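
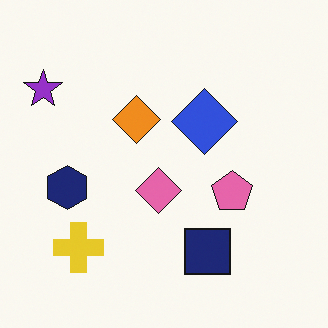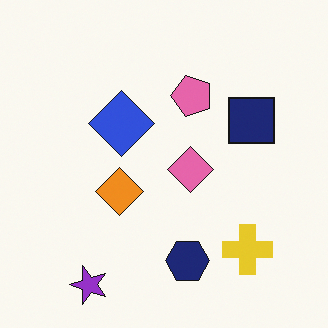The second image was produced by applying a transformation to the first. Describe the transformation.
Rotated 90° counter-clockwise.

The purple star sits in the top-left of the first image and the bottom-left of the second — consistent with a whole-image 90° counter-clockwise rotation.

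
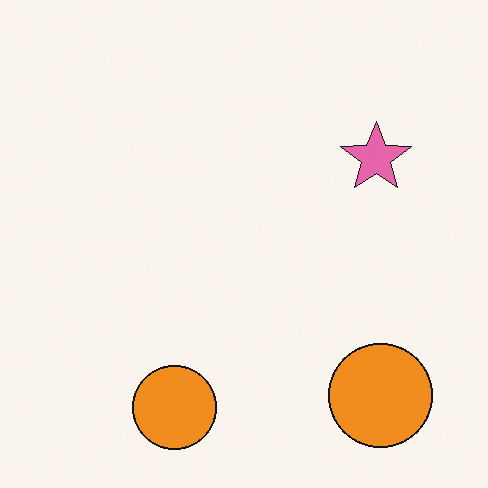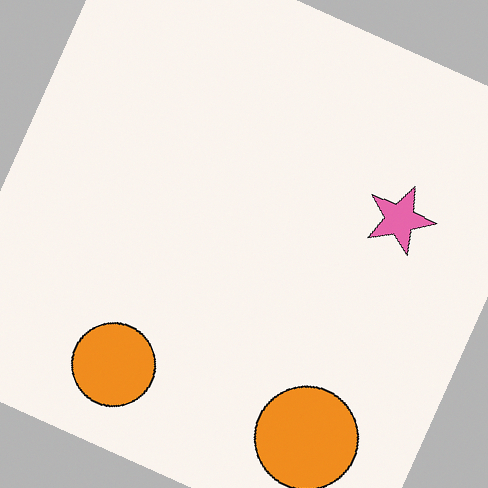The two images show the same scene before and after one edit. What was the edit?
This is the original image rotated clockwise by a moderate amount.

Every shape is tilted by the same angle and the image corners show triangular fill wedges — a whole-image rotation by a non-right angle.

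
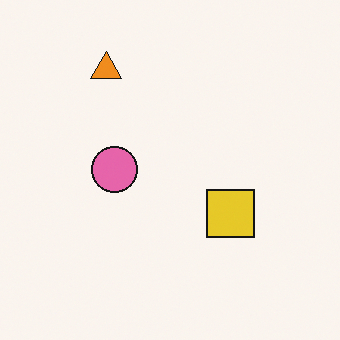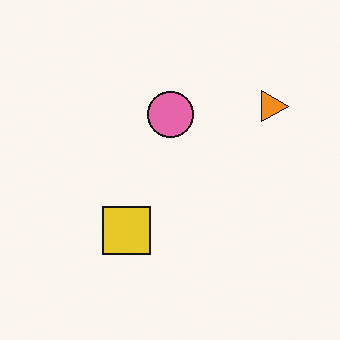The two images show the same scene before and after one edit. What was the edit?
The second image is the first rotated 90° clockwise.

The orange triangle sits in the top-left of the first image and the top-right of the second — consistent with a whole-image 90° clockwise rotation.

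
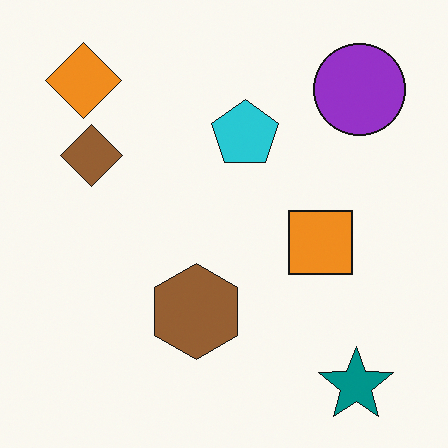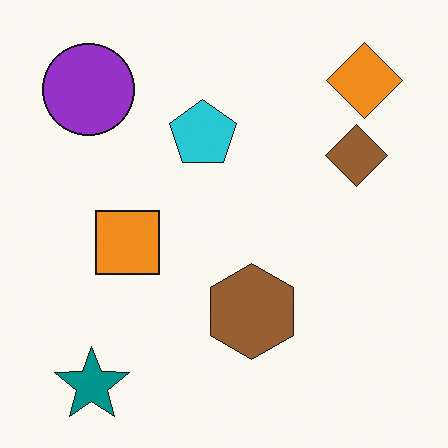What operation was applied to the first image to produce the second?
The second image is the first flipped horizontally (left ↔ right).

The orange diamond is in the top-left of the first image and the top-right of the second — shapes on opposite sides of the vertical midline have swapped in a mirror flip.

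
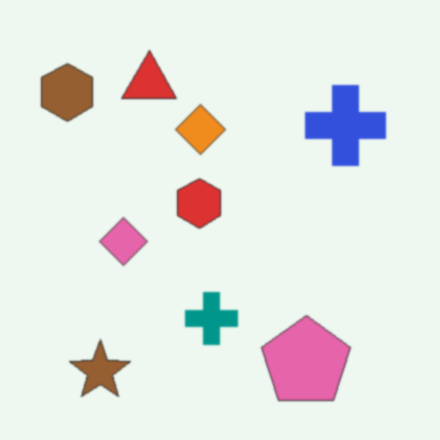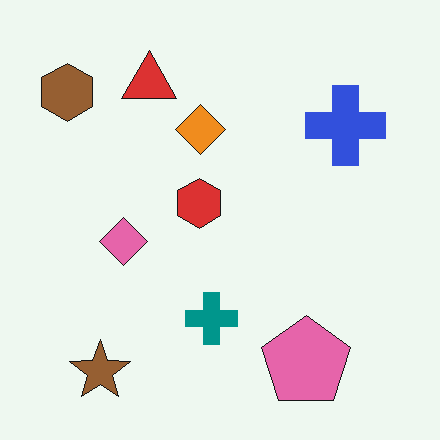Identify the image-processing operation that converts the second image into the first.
Given a subtle gaussian blur.

Shape edges and outlines are uniformly softened across the whole image.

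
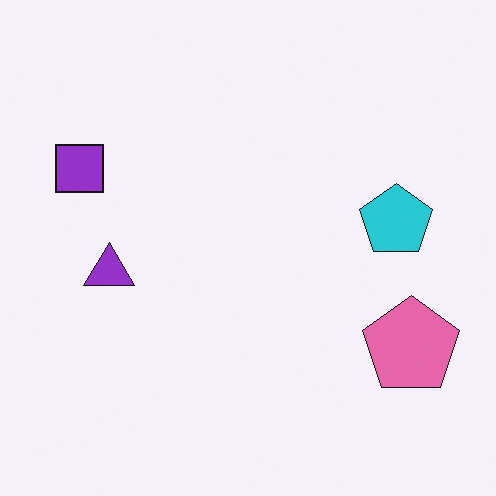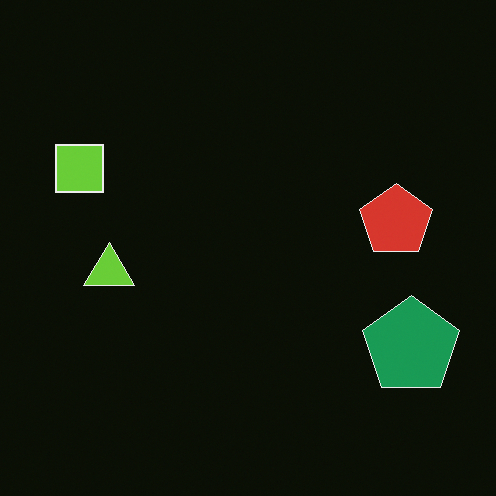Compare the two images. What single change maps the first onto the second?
The transformation is: color-inverted (negative).

The light background has become dark and every shape's color is its complement — a photographic negative.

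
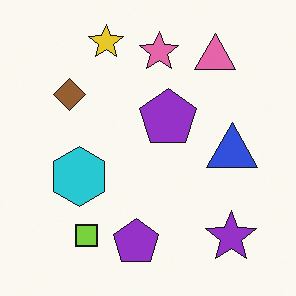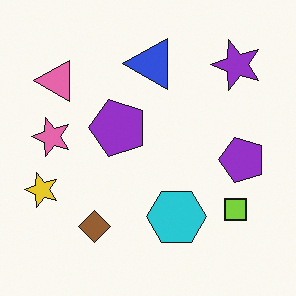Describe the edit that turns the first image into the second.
The image was rotated 90° counter-clockwise.

The purple star sits in the bottom-right of the first image and the top-right of the second — consistent with a whole-image 90° counter-clockwise rotation.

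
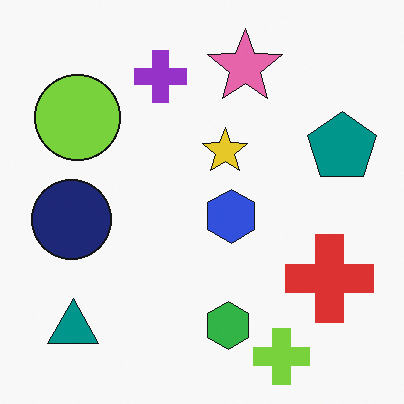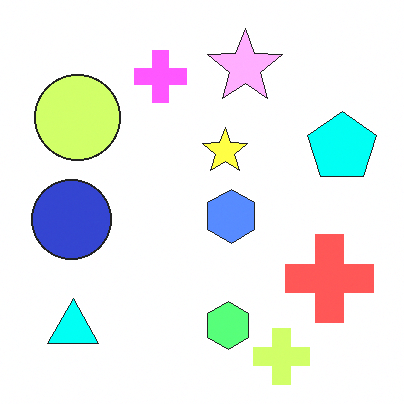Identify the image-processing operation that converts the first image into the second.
It was noticeably brightened.

Every pixel — background and shapes alike — is uniformly brightened.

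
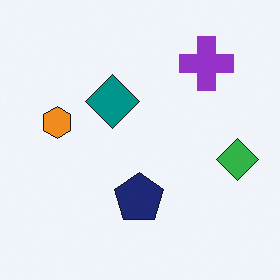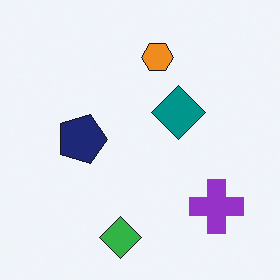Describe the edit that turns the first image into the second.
This is the original image rotated 90° clockwise.

The purple cross sits in the top-right of the first image and the bottom-right of the second — consistent with a whole-image 90° clockwise rotation.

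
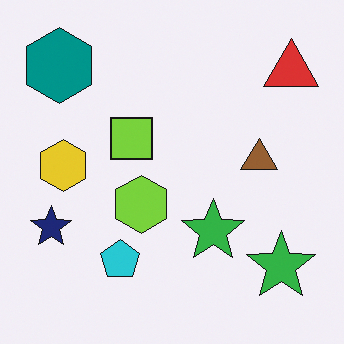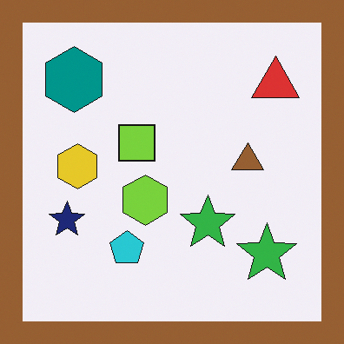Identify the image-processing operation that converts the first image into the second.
It was framed with a brown border.

A solid brown frame runs around the edge of the second image, with the content slightly shrunk inside it.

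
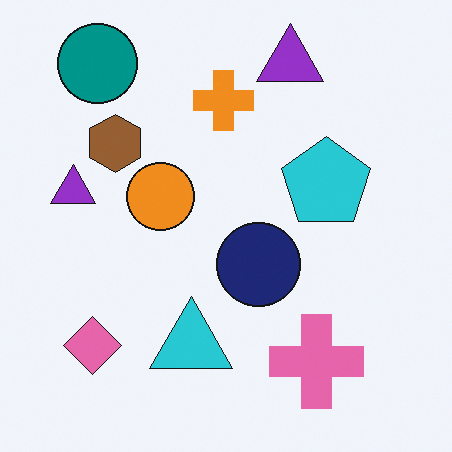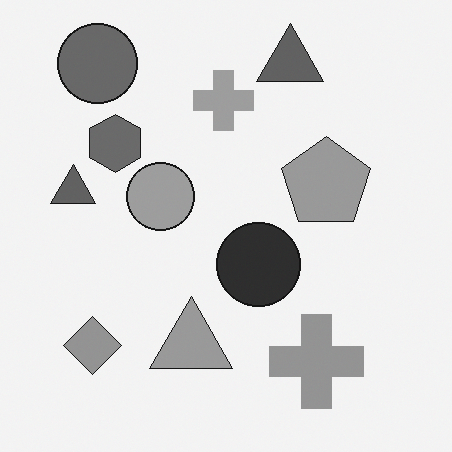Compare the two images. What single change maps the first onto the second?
The image was converted to grayscale.

All color is removed — every shape is now a shade of grey.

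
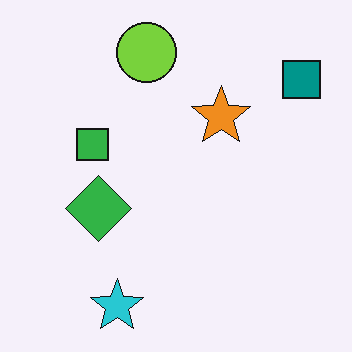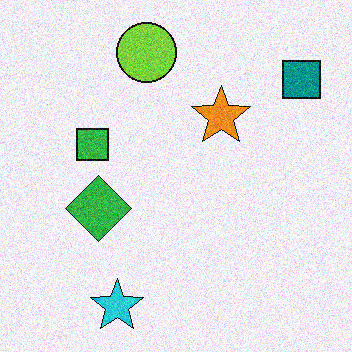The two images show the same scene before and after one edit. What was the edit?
The image was degraded with visible gaussian noise.

Random speckle covers the whole image, including the flat background.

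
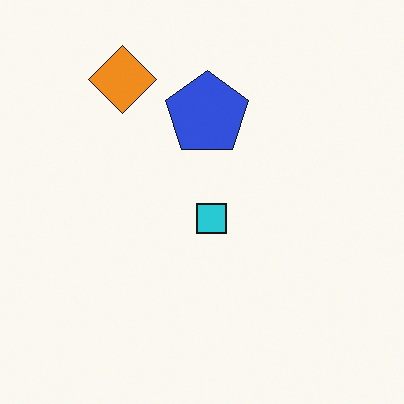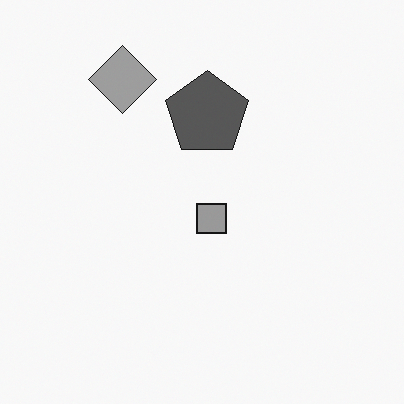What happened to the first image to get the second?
The image was converted to grayscale.

All color is removed — every shape is now a shade of grey.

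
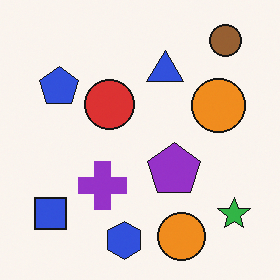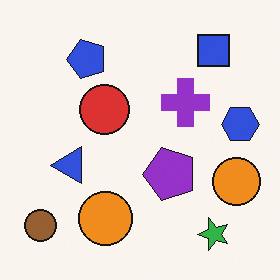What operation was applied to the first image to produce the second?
This is the original image transposed (reflected across the top-left ↔ bottom-right diagonal).

Shapes have swapped their row and column positions — what was in the top-right is now in the bottom-left — a diagonal reflection.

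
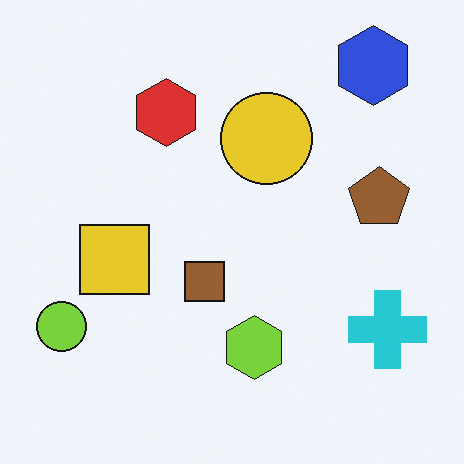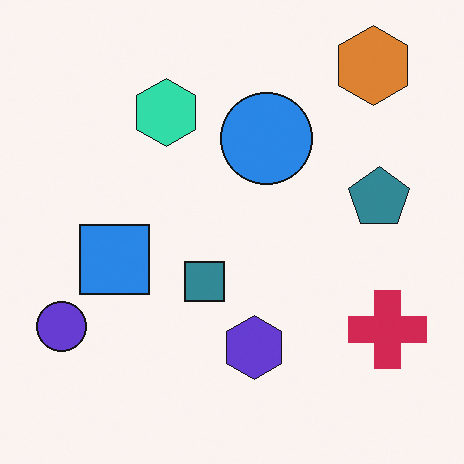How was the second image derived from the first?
This is the original image hue-shifted by a large amount.

Every shape's color has rotated by the same amount around the hue wheel — a uniform hue shift.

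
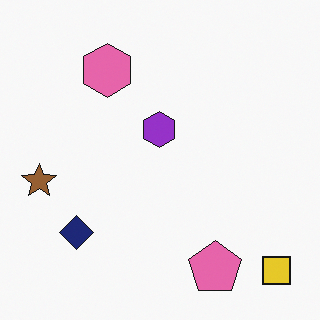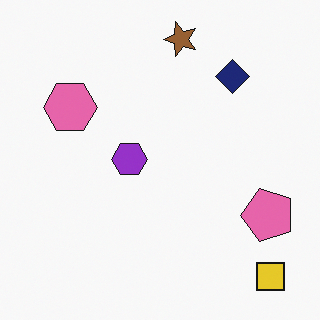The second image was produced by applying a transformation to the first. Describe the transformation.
It was transposed (reflected across the top-left ↔ bottom-right diagonal).

Shapes have swapped their row and column positions — what was in the top-right is now in the bottom-left — a diagonal reflection.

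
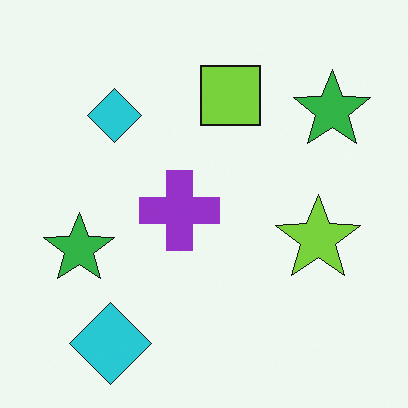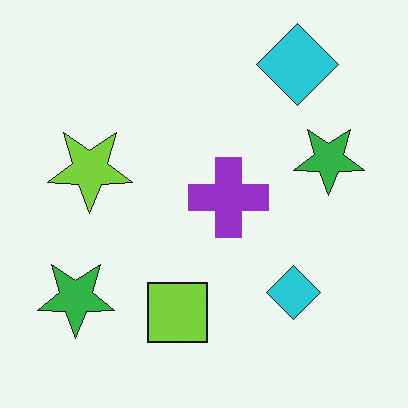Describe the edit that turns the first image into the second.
The second image is the first rotated 180°.

The lime star sits in the right of the first image and the left of the second — consistent with a whole-image 180° rotation.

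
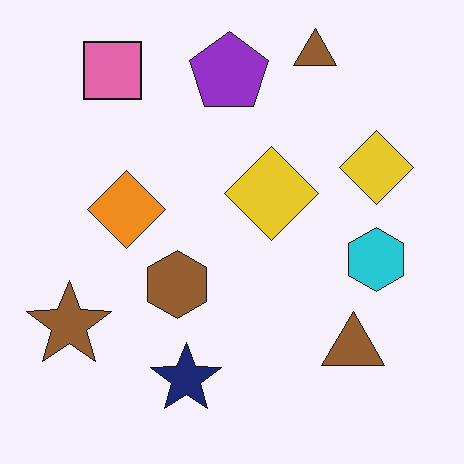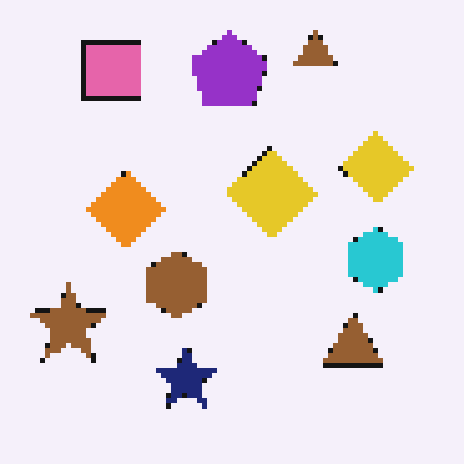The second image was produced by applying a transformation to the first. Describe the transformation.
The image was lightly pixelated (a mild mosaic effect).

Shapes are reduced to large square blocks; fine edges and outlines are lost — a downscale-then-upscale (mosaic) effect.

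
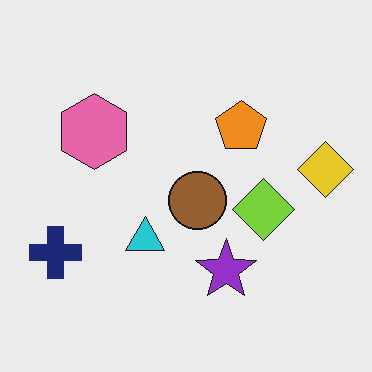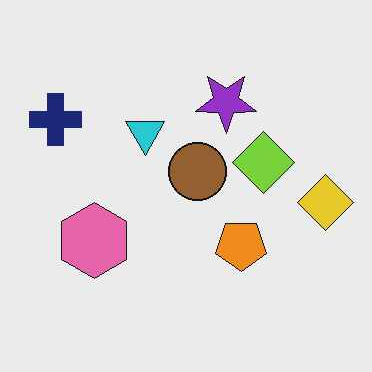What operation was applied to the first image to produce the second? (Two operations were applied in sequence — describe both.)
Given moderate JPEG compression, then flipped vertically (top ↔ bottom).

Blocky 8×8 compression artifacts appear around shape edges and the flat background shows ringing — characteristic JPEG degradation. The purple star is in the bottom of the first image and the top of the second — shapes on opposite sides of the horizontal midline have swapped in a mirror flip.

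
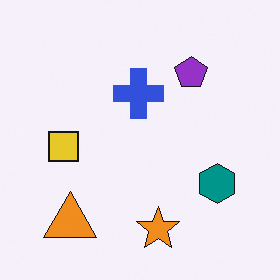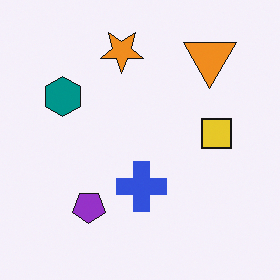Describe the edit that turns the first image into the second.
The image was rotated 180°.

The orange triangle sits in the bottom-left of the first image and the top-right of the second — consistent with a whole-image 180° rotation.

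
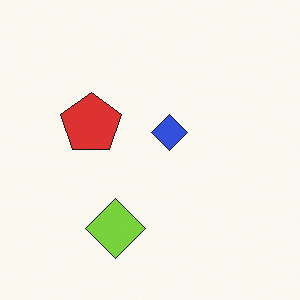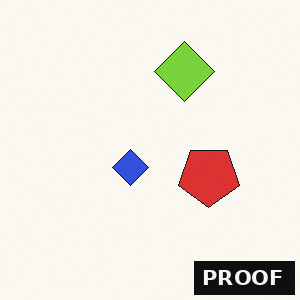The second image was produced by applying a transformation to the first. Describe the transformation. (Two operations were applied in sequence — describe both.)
This is the original image rotated 180°, then watermarked with the text "PROOF" in the lower-right corner.

The lime diamond sits in the bottom of the first image and the top of the second — consistent with a whole-image 180° rotation. A dark label reading "PROOF" appears in the lower-right corner.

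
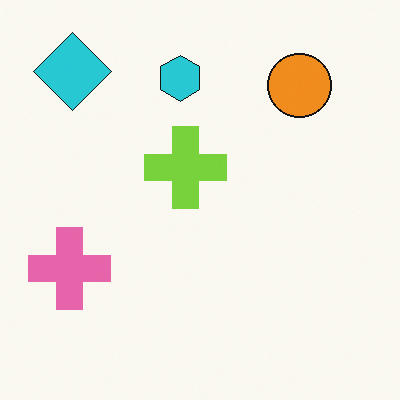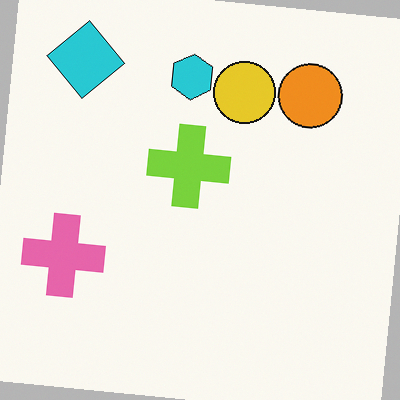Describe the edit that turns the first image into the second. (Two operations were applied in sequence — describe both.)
The image was rotated clockwise by a small amount, then overlaid with an additional yellow circle.

Every shape is tilted by the same angle and the image corners show triangular fill wedges — a whole-image rotation by a non-right angle. A yellow circle appears in the second image that is absent from the first.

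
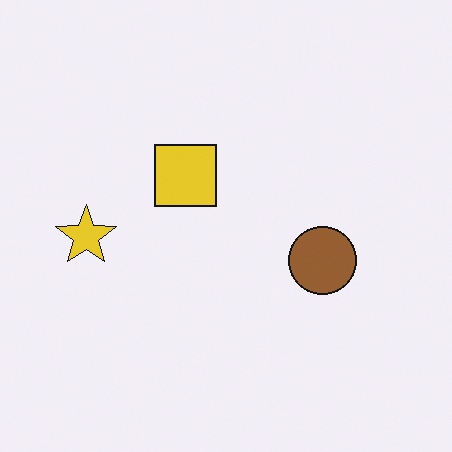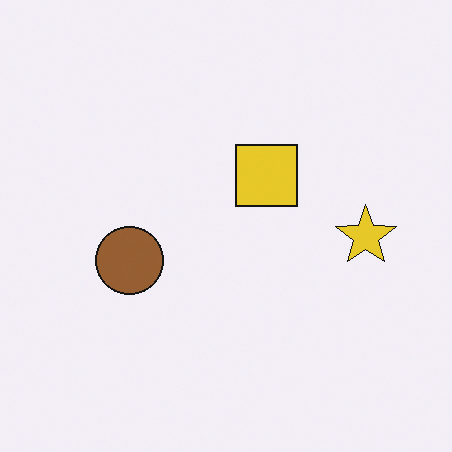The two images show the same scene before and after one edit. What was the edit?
The second image is the first flipped horizontally (left ↔ right).

The yellow star is in the left of the first image and the right of the second — shapes on opposite sides of the vertical midline have swapped in a mirror flip.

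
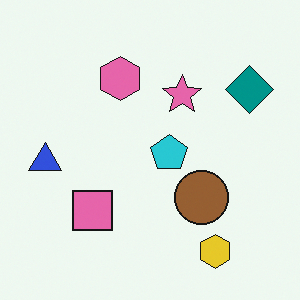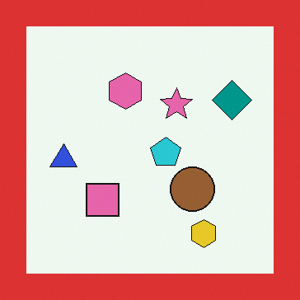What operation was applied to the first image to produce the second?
It was framed with a red border.

A solid red frame runs around the edge of the second image, with the content slightly shrunk inside it.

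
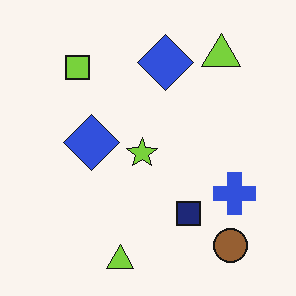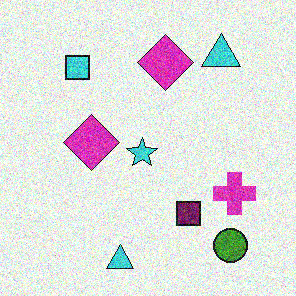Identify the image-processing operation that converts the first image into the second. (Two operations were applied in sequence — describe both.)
The image was hue-shifted by a moderate amount, then degraded with a thick layer of grain.

Every shape's color has rotated by the same amount around the hue wheel — a uniform hue shift. Random speckle covers the whole image, including the flat background.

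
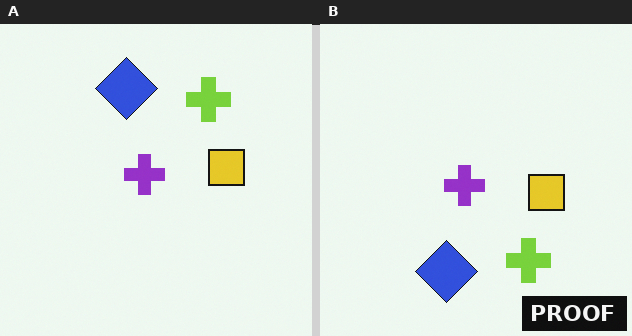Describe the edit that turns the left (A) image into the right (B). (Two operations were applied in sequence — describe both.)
This is the original image flipped vertically (top ↔ bottom), then watermarked with the text "PROOF" in the lower-right corner.

The blue diamond is in the top of the left (A) image and the bottom of the right (B) — shapes on opposite sides of the horizontal midline have swapped in a mirror flip. A dark label reading "PROOF" appears in the lower-right corner.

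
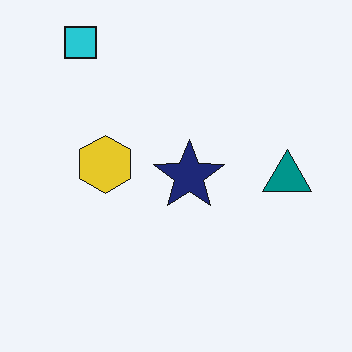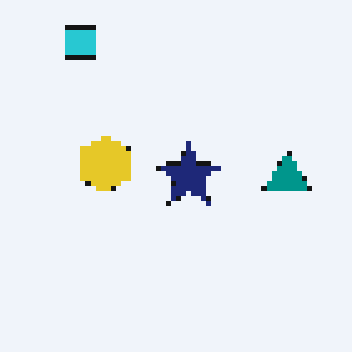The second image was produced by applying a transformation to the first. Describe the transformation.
Mildly pixelated.

Shapes are reduced to large square blocks; fine edges and outlines are lost — a downscale-then-upscale (mosaic) effect.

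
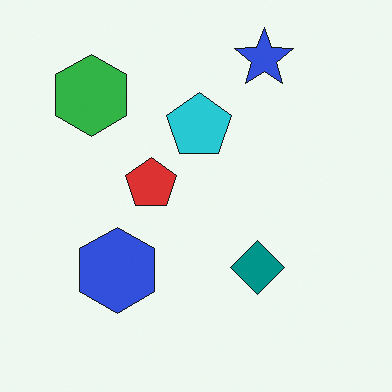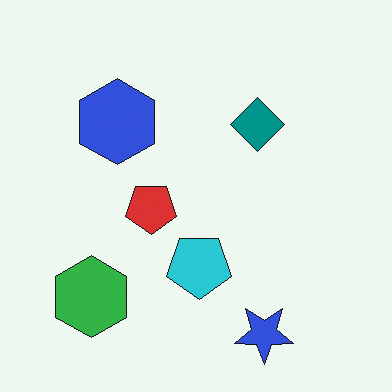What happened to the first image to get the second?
The second image is the first flipped vertically (top ↔ bottom).

The blue star is in the top-right of the first image and the bottom-right of the second — shapes on opposite sides of the horizontal midline have swapped in a mirror flip.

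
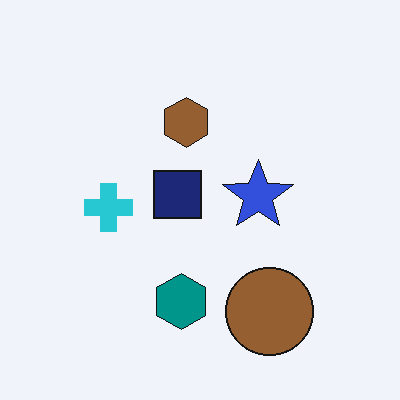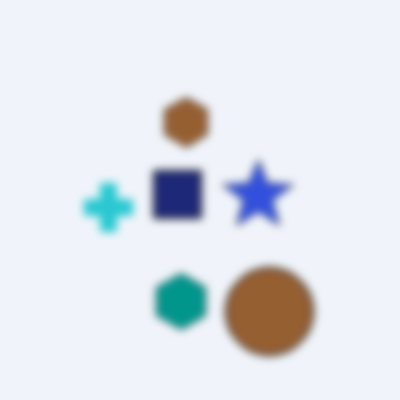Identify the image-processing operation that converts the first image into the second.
Moderately blurred.

Shape edges and outlines are uniformly softened across the whole image.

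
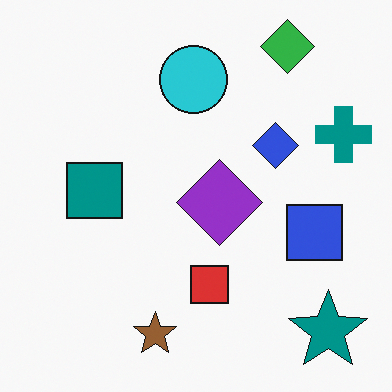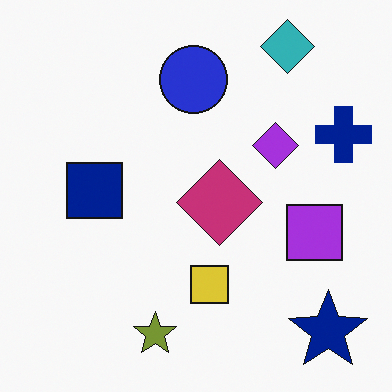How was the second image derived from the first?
It was hue-shifted slightly.

Every shape's color has rotated by the same amount around the hue wheel — a uniform hue shift.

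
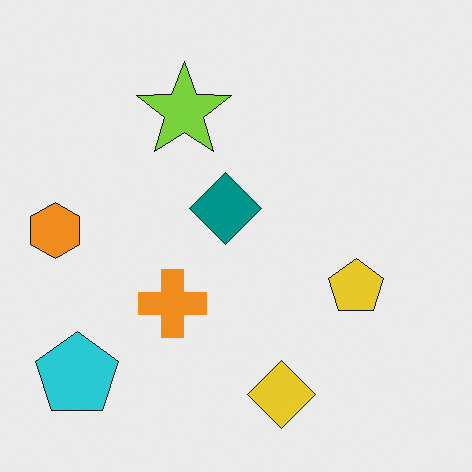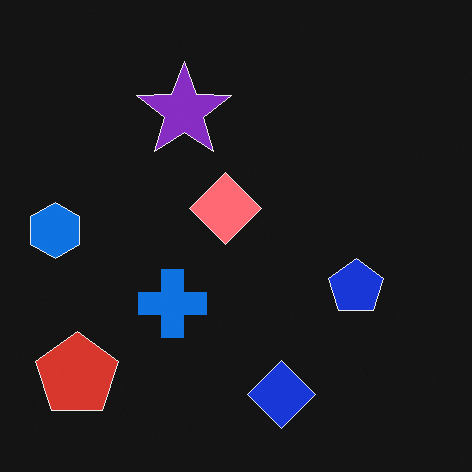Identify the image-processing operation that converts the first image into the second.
The second image is the first color-inverted (negative).

The light background has become dark and every shape's color is its complement — a photographic negative.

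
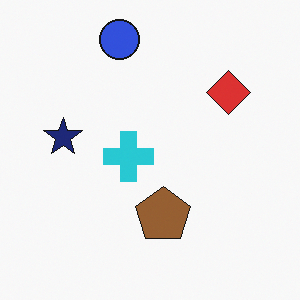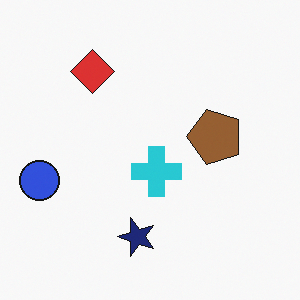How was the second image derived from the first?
This is the original image rotated 90° counter-clockwise.

The blue circle sits in the top of the first image and the left of the second — consistent with a whole-image 90° counter-clockwise rotation.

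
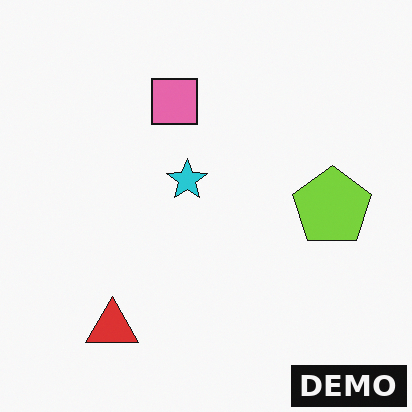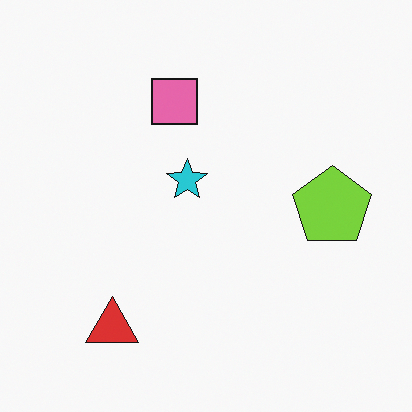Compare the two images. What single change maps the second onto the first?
The transformation is: watermarked with the text "DEMO" in the lower-right corner.

A dark label reading "DEMO" appears in the lower-right corner.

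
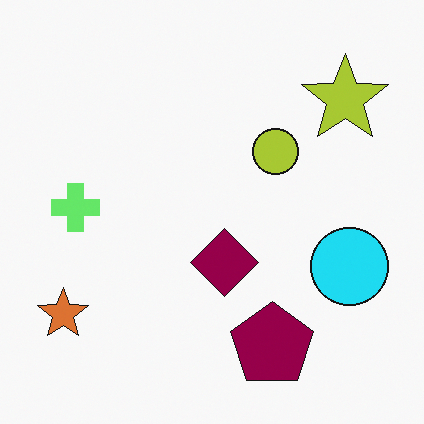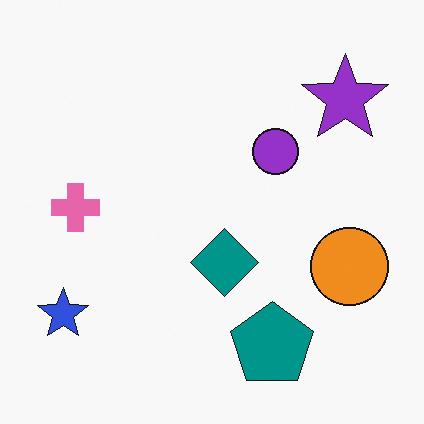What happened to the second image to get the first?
It was hue-shifted through roughly a third of the color wheel.

Every shape's color has rotated by the same amount around the hue wheel — a uniform hue shift.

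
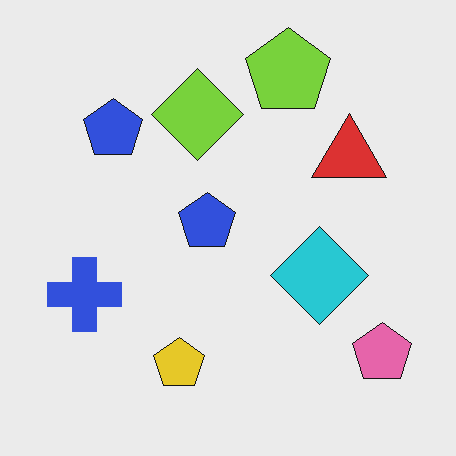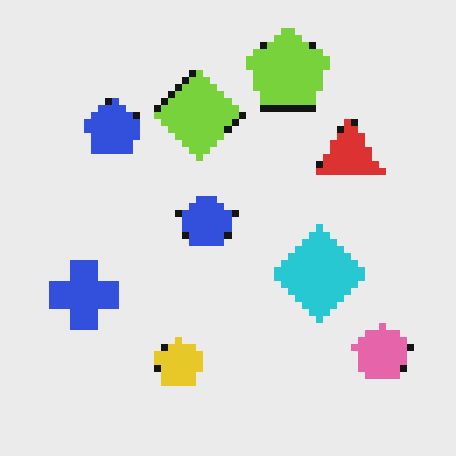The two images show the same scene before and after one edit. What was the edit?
The transformation is: pixelated into visible square blocks.

Shapes are reduced to large square blocks; fine edges and outlines are lost — a downscale-then-upscale (mosaic) effect.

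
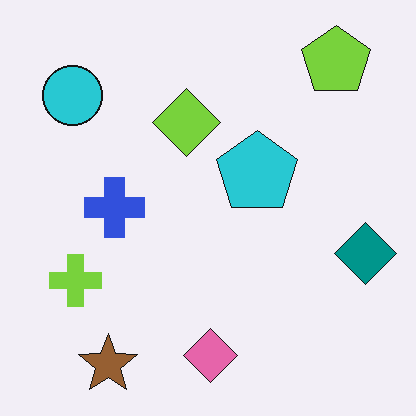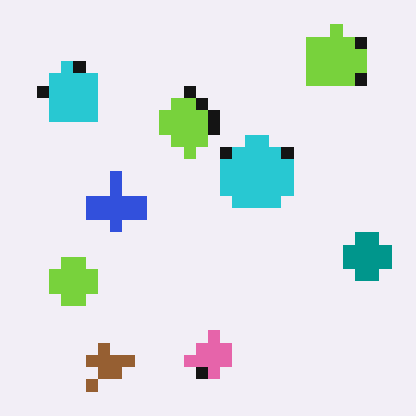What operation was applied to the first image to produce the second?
The image was coarsely pixelated.

Shapes are reduced to large square blocks; fine edges and outlines are lost — a downscale-then-upscale (mosaic) effect.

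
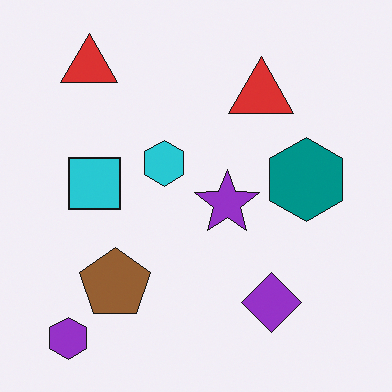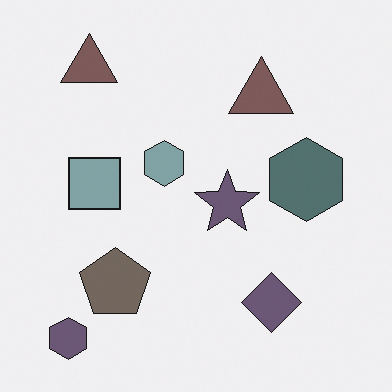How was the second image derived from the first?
It was made much more muted (saturation change).

All colors are more muted and greyish — a global saturation change.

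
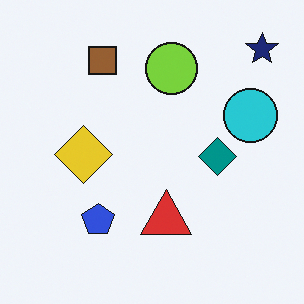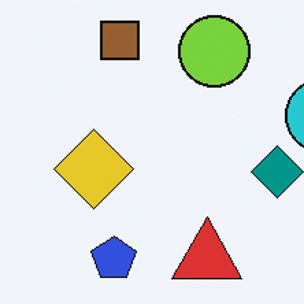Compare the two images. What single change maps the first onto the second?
The transformation is: cropped to a modestly smaller region and rescaled.

The visible shapes are larger and the field of view is narrower; shapes near the original edges may be partly or wholly outside the frame — a crop-and-rescale.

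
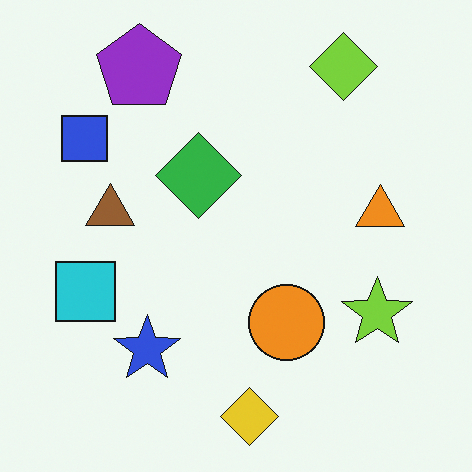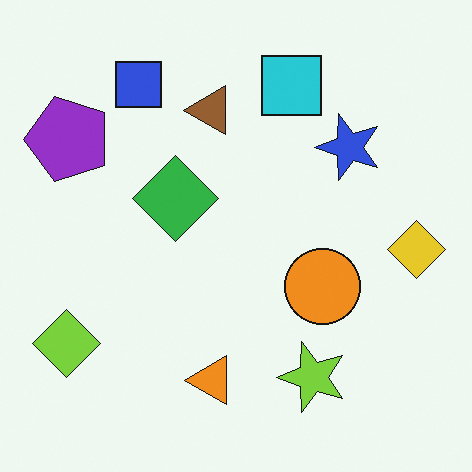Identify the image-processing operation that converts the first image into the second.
It was transposed (reflected across the top-left ↔ bottom-right diagonal).

Shapes have swapped their row and column positions — what was in the top-right is now in the bottom-left — a diagonal reflection.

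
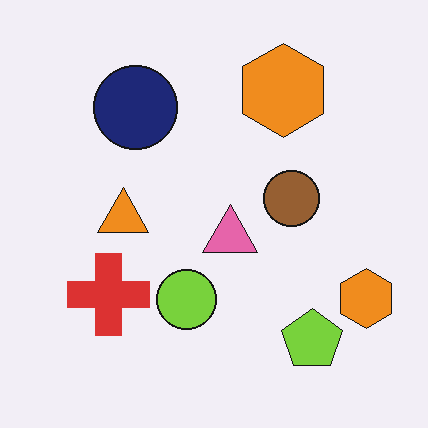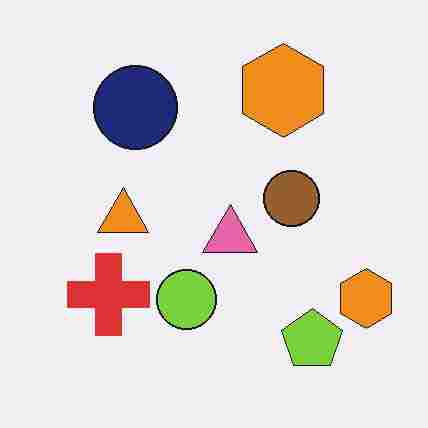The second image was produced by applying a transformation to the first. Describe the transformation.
Heavily JPEG-compressed with obvious blocking artifacts.

Blocky 8×8 compression artifacts appear around shape edges and the flat background shows ringing — characteristic JPEG degradation.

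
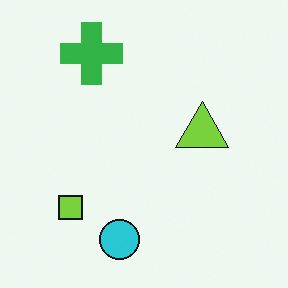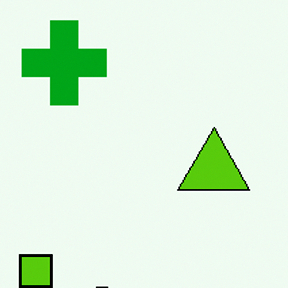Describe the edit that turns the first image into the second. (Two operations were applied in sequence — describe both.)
The image was cropped to a modestly smaller region and rescaled, then given slightly increased contrast.

The visible shapes are larger and the field of view is narrower; shapes near the original edges may be partly or wholly outside the frame — a crop-and-rescale. Tones are pushed away from mid-grey across the whole image — a global contrast change.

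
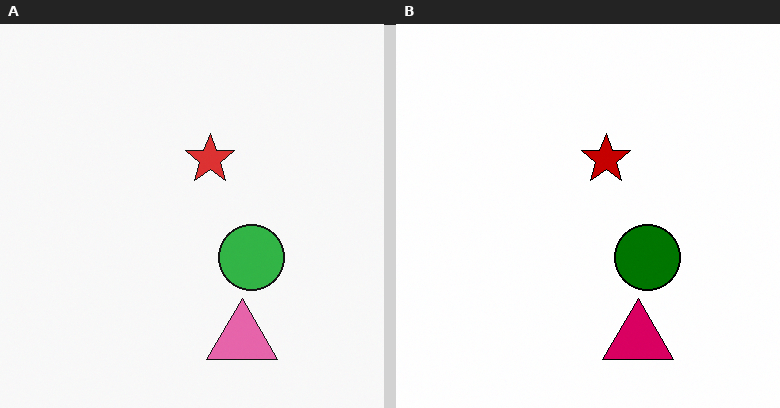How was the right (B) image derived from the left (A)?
It was given much higher contrast.

Tones are pushed away from mid-grey across the whole image — a global contrast change.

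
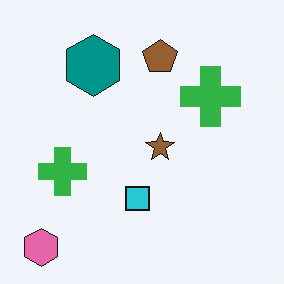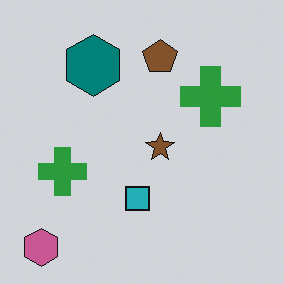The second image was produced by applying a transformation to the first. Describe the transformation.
The image was darkened a little.

Every pixel — background and shapes alike — is uniformly darkened.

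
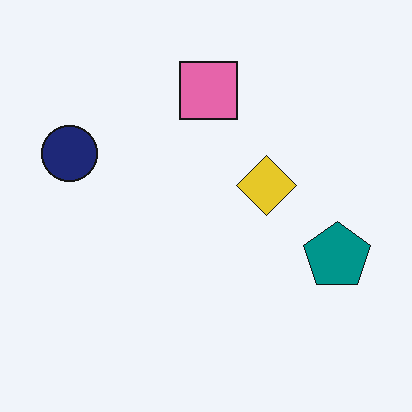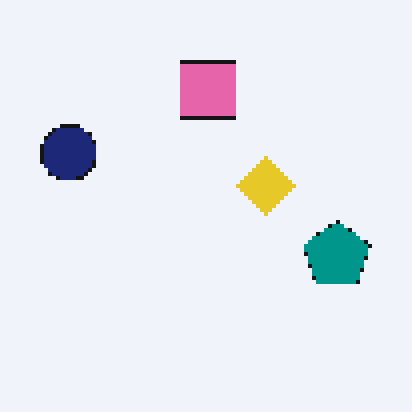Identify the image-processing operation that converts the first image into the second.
The second image is the first mildly pixelated.

Shapes are reduced to large square blocks; fine edges and outlines are lost — a downscale-then-upscale (mosaic) effect.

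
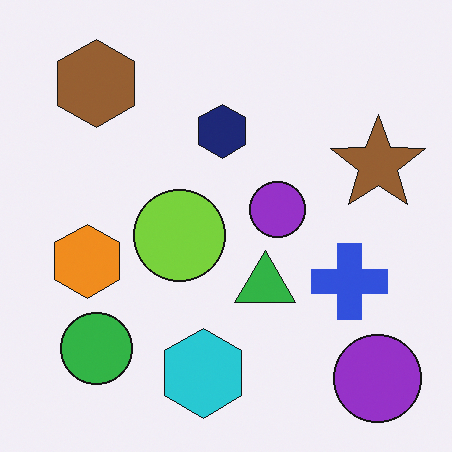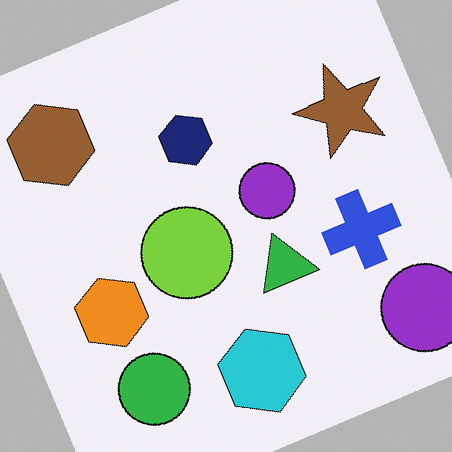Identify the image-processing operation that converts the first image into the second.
It was rotated counter-clockwise by a clearly visible amount.

Every shape is tilted by the same angle and the image corners show triangular fill wedges — a whole-image rotation by a non-right angle.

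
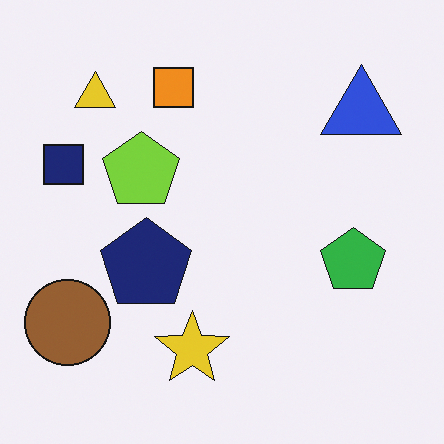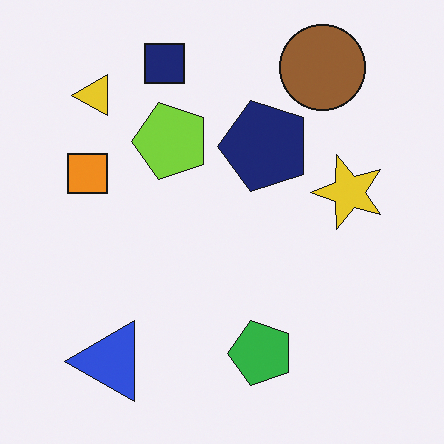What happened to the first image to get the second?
Transposed (reflected across the top-left ↔ bottom-right diagonal).

Shapes have swapped their row and column positions — what was in the top-right is now in the bottom-left — a diagonal reflection.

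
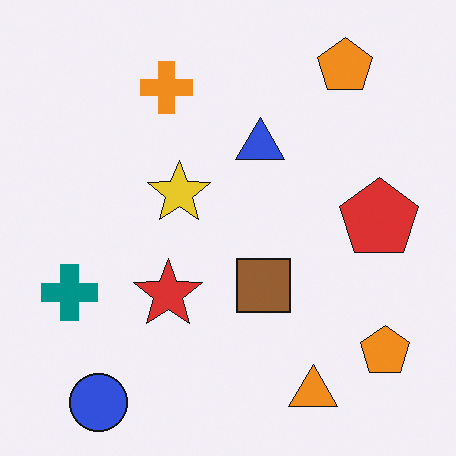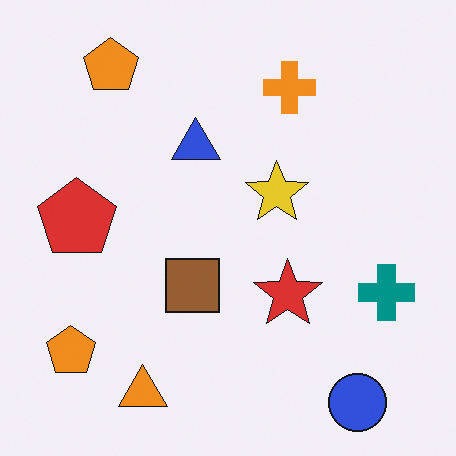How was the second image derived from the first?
The image was flipped horizontally (left ↔ right).

The teal cross is in the left of the first image and the right of the second — shapes on opposite sides of the vertical midline have swapped in a mirror flip.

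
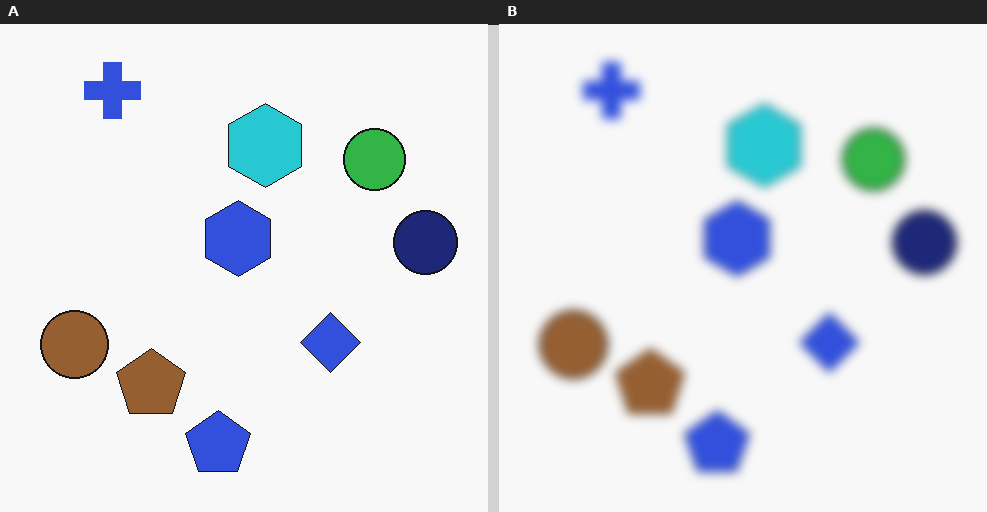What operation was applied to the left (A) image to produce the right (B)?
The transformation is: heavily blurred.

Shape edges and outlines are uniformly softened across the whole image.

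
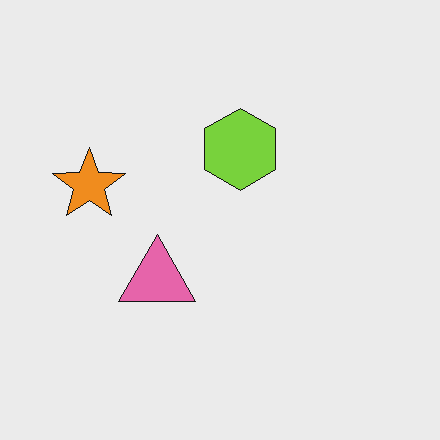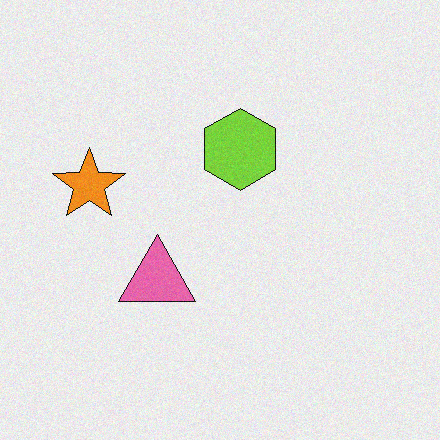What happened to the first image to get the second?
Degraded with subtle gaussian noise.

Random speckle covers the whole image, including the flat background.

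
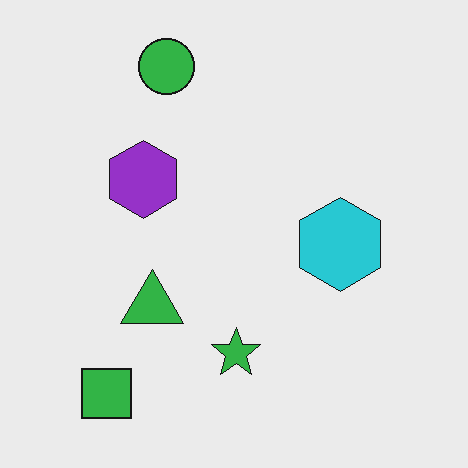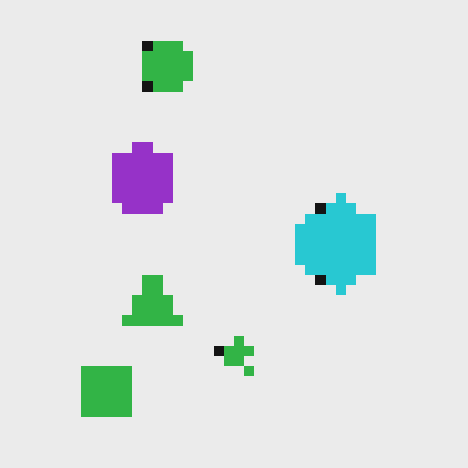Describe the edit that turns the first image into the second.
The image was coarsely pixelated.

Shapes are reduced to large square blocks; fine edges and outlines are lost — a downscale-then-upscale (mosaic) effect.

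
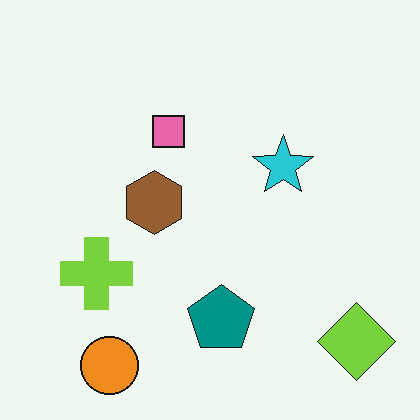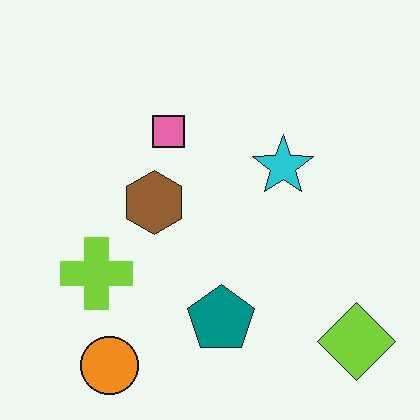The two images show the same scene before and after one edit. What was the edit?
The second image is the first JPEG-compressed with visible artifacts.

Blocky 8×8 compression artifacts appear around shape edges and the flat background shows ringing — characteristic JPEG degradation.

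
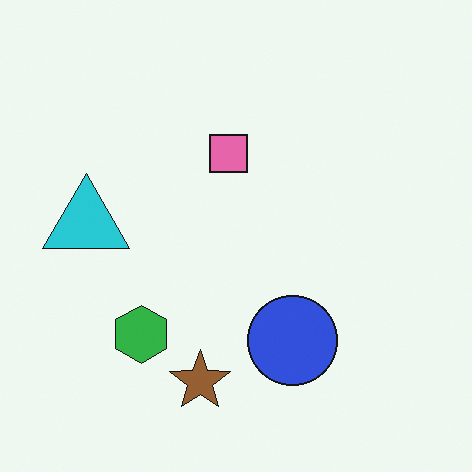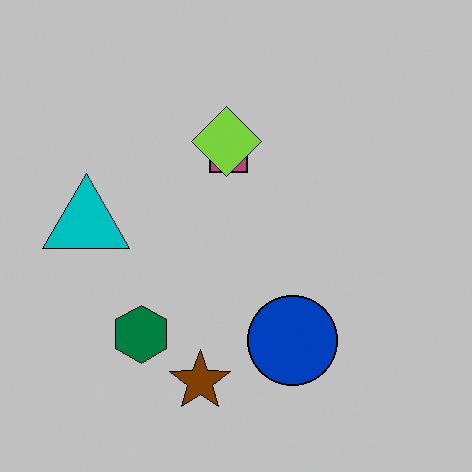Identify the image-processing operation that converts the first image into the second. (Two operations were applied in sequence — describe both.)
The second image is the first aggressively posterized, then overlaid with an additional lime diamond.

Each flat color has snapped to a coarser quantized level — most visibly, the near-white background has dropped to a flat grey. A lime diamond appears in the second image that is absent from the first.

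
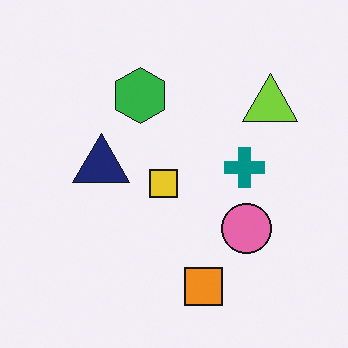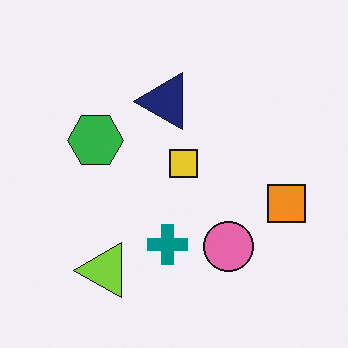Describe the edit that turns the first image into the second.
The transformation is: transposed (reflected across the top-left ↔ bottom-right diagonal).

Shapes have swapped their row and column positions — what was in the top-right is now in the bottom-left — a diagonal reflection.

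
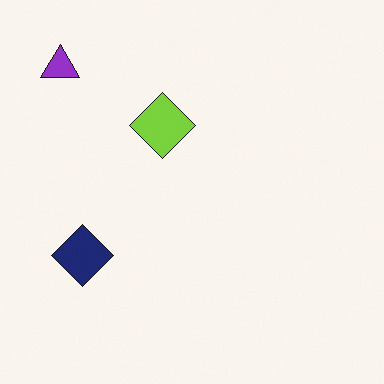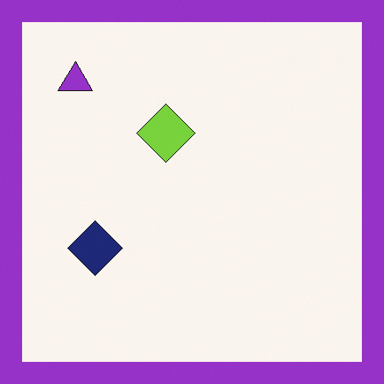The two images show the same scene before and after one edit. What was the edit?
The second image is the first framed with a purple border.

A solid purple frame runs around the edge of the second image, with the content slightly shrunk inside it.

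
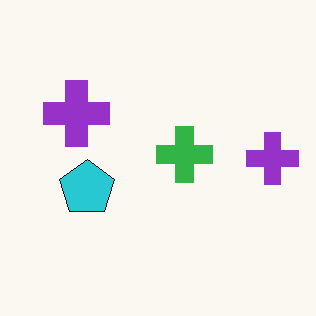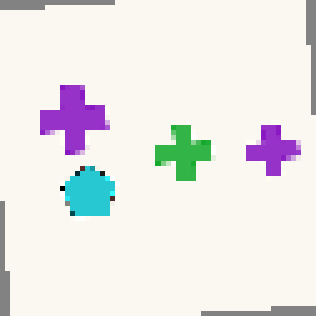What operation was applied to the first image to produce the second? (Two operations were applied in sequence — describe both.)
The second image is the first rotated counter-clockwise by a slight angle, then lightly pixelated (a mild mosaic effect).

Every shape is tilted by the same angle and the image corners show triangular fill wedges — a whole-image rotation by a non-right angle. Shapes are reduced to large square blocks; fine edges and outlines are lost — a downscale-then-upscale (mosaic) effect.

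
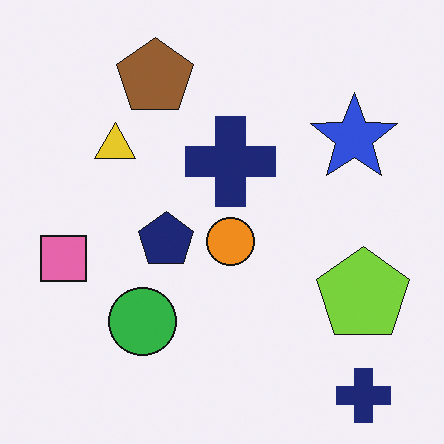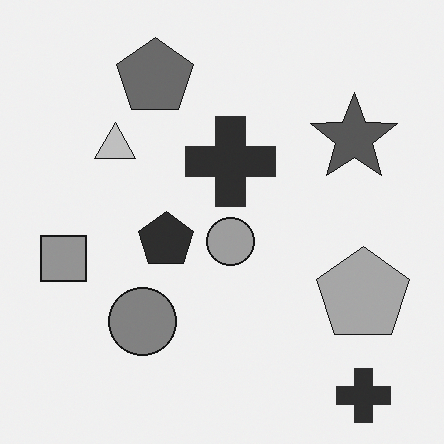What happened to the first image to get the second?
The second image is the first converted to grayscale.

All color is removed — every shape is now a shade of grey.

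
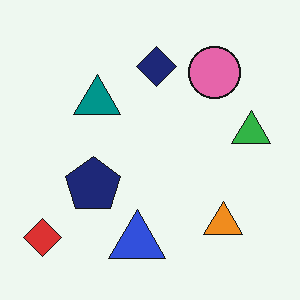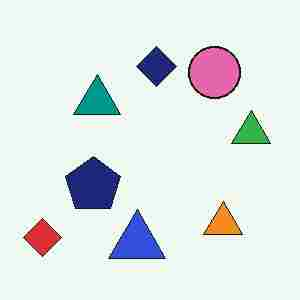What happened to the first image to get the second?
Degraded with heavy JPEG compression.

Blocky 8×8 compression artifacts appear around shape edges and the flat background shows ringing — characteristic JPEG degradation.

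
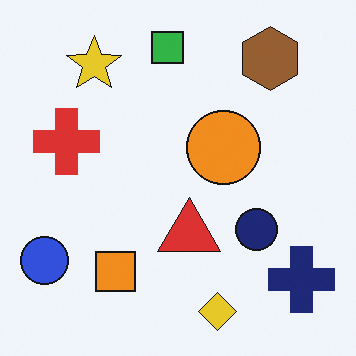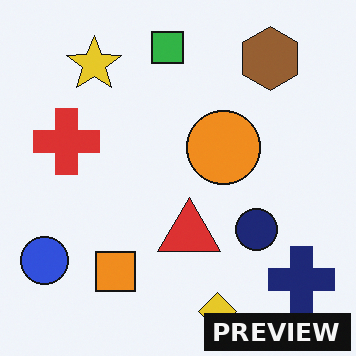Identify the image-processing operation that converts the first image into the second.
This is the original image watermarked with the text "PREVIEW" in the lower-right corner.

A dark label reading "PREVIEW" appears in the lower-right corner.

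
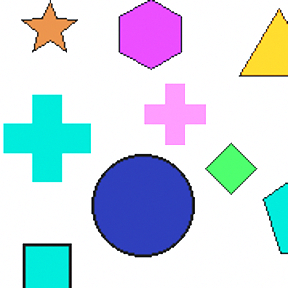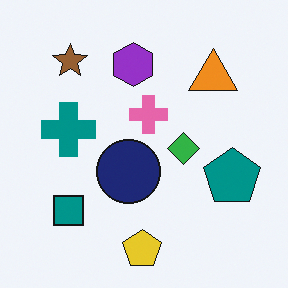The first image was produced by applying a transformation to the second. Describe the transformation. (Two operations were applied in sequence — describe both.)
This is the original image cropped slightly and scaled back up, then substantially brightened.

The visible shapes are larger and the field of view is narrower; shapes near the original edges may be partly or wholly outside the frame — a crop-and-rescale. Every pixel — background and shapes alike — is uniformly brightened.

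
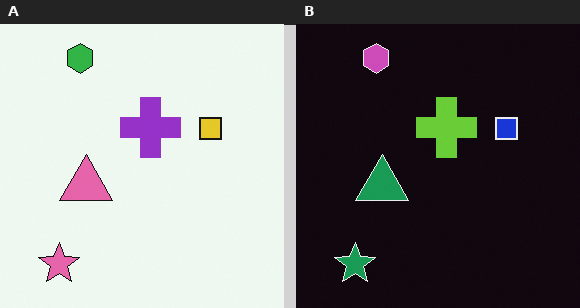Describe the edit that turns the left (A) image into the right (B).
The right (B) image is the left (A) color-inverted (negative).

The light background has become dark and every shape's color is its complement — a photographic negative.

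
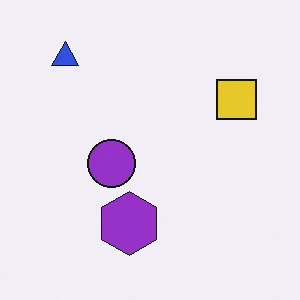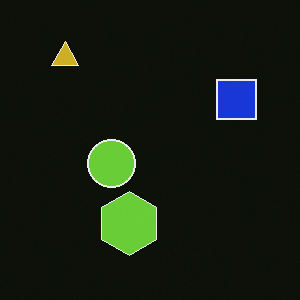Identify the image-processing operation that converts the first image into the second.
Color-inverted (negative).

The light background has become dark and every shape's color is its complement — a photographic negative.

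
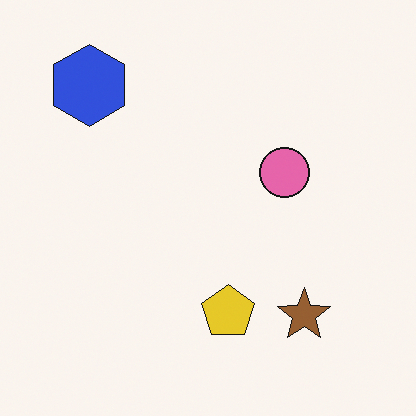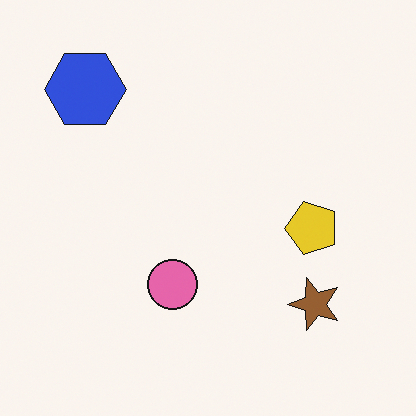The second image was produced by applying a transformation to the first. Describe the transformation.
The image was transposed (reflected across the top-left ↔ bottom-right diagonal).

Shapes have swapped their row and column positions — what was in the top-right is now in the bottom-left — a diagonal reflection.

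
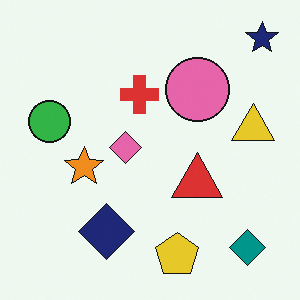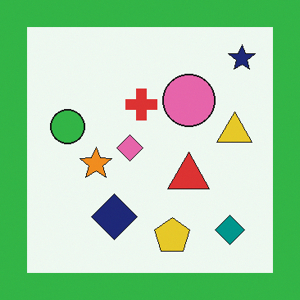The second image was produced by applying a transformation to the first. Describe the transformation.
It was framed with a green border.

A solid green frame runs around the edge of the second image, with the content slightly shrunk inside it.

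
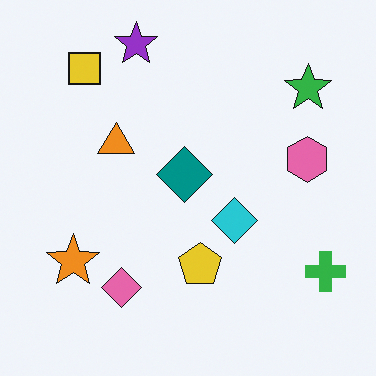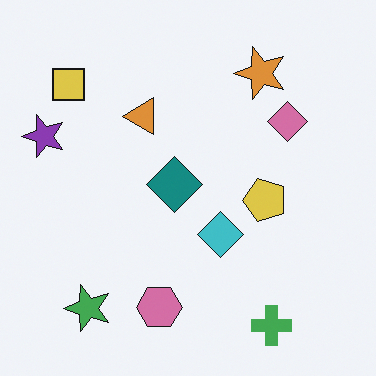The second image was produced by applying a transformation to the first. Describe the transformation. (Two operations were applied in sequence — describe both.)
This is the original image transposed (reflected across the top-left ↔ bottom-right diagonal), then slightly desaturated.

Shapes have swapped their row and column positions — what was in the top-right is now in the bottom-left — a diagonal reflection. All colors are more muted and greyish — a global saturation change.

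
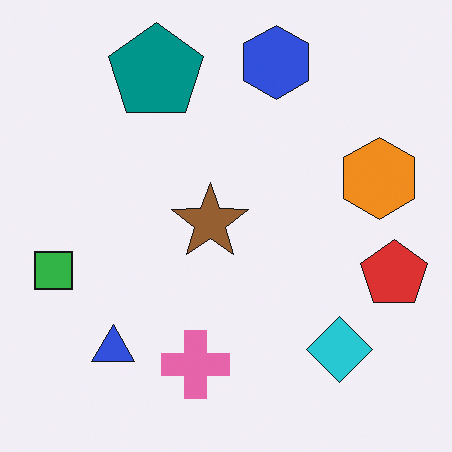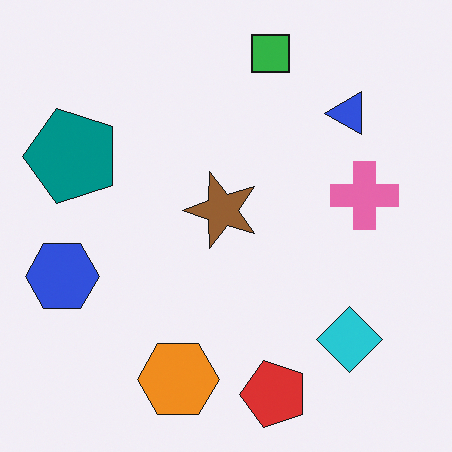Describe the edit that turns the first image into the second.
The image was transposed (reflected across the top-left ↔ bottom-right diagonal).

Shapes have swapped their row and column positions — what was in the top-right is now in the bottom-left — a diagonal reflection.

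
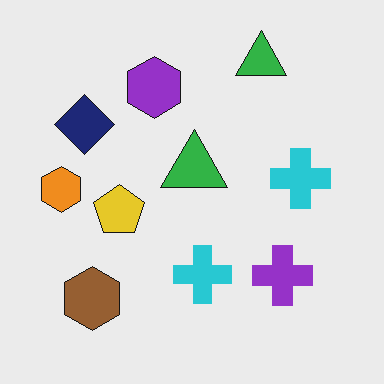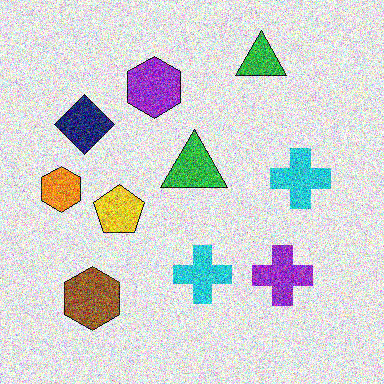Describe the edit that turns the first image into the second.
The second image is the first degraded with strong gaussian noise.

Random speckle covers the whole image, including the flat background.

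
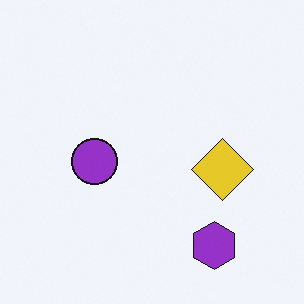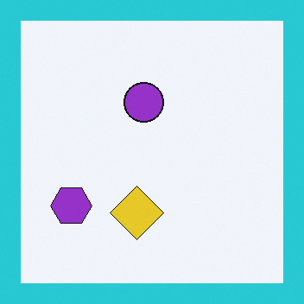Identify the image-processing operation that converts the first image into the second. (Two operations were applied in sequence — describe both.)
The image was rotated 90° clockwise, then framed with a cyan border.

The purple hexagon sits in the bottom-right of the first image and the bottom-left of the second — consistent with a whole-image 90° clockwise rotation. A solid cyan frame runs around the edge of the second image, with the content slightly shrunk inside it.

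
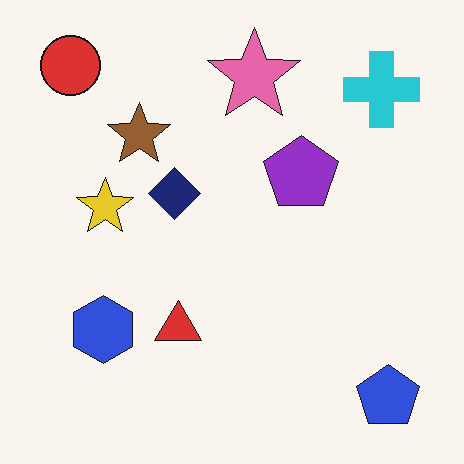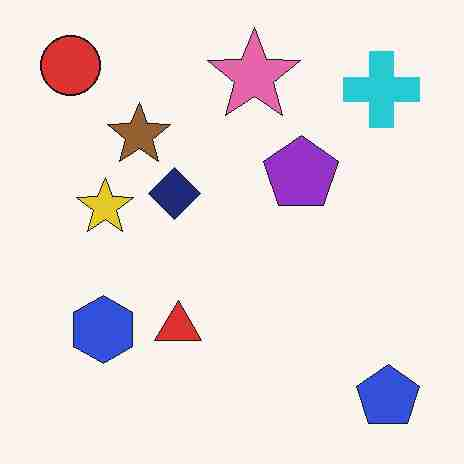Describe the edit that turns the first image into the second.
The second image is the first degraded with heavy JPEG compression.

Blocky 8×8 compression artifacts appear around shape edges and the flat background shows ringing — characteristic JPEG degradation.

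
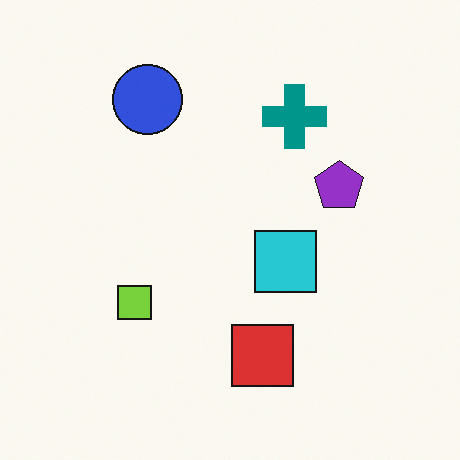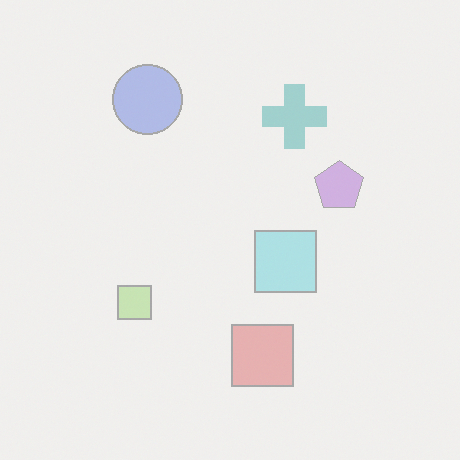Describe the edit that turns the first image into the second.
It was washed out (contrast reduced).

Tones are pushed toward mid-grey across the whole image — a global contrast change.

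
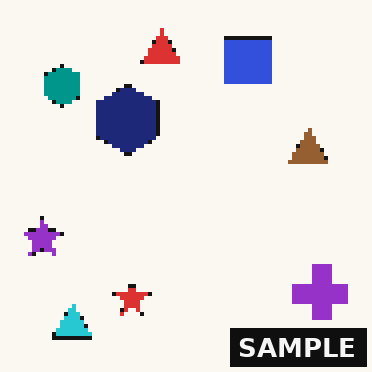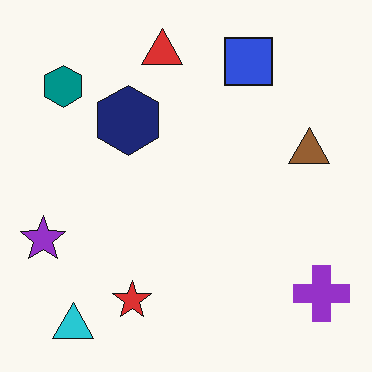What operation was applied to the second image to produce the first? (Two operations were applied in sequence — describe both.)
The image was mildly pixelated, then watermarked with the text "SAMPLE" in the lower-right corner.

Shapes are reduced to large square blocks; fine edges and outlines are lost — a downscale-then-upscale (mosaic) effect. A dark label reading "SAMPLE" appears in the lower-right corner.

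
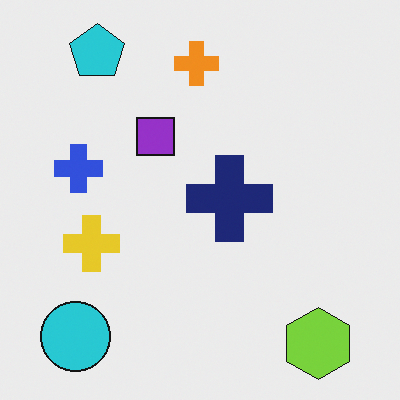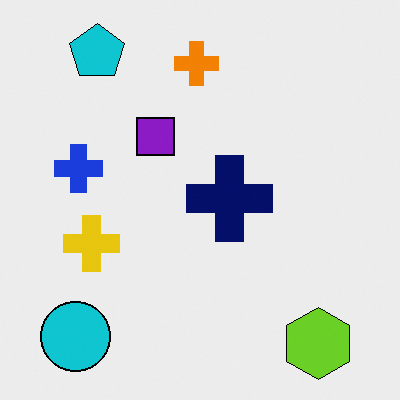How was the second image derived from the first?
The image was given slightly increased contrast.

Tones are pushed away from mid-grey across the whole image — a global contrast change.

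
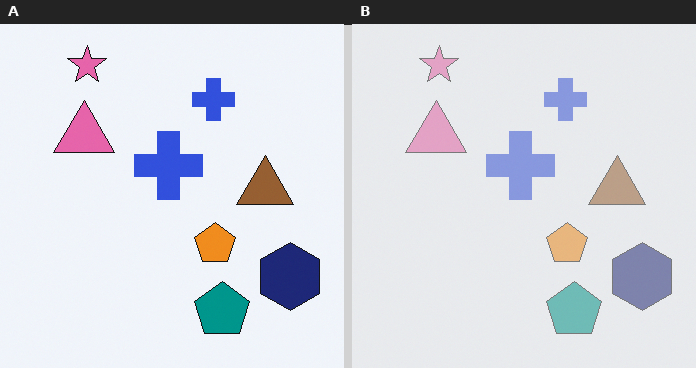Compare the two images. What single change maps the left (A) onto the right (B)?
The image was washed out (contrast reduced).

Tones are pushed toward mid-grey across the whole image — a global contrast change.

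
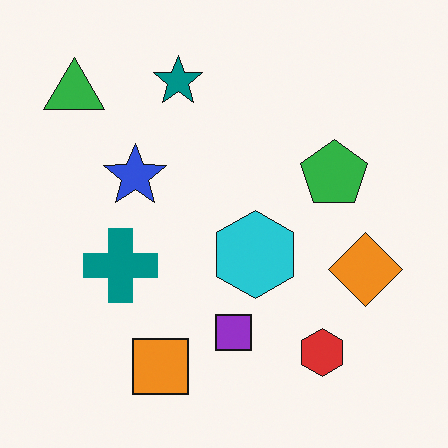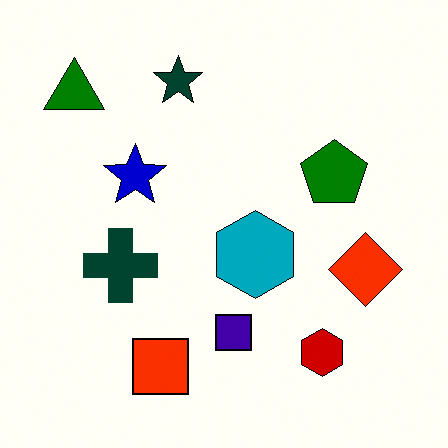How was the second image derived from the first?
The second image is the first boosted in contrast.

Tones are pushed away from mid-grey across the whole image — a global contrast change.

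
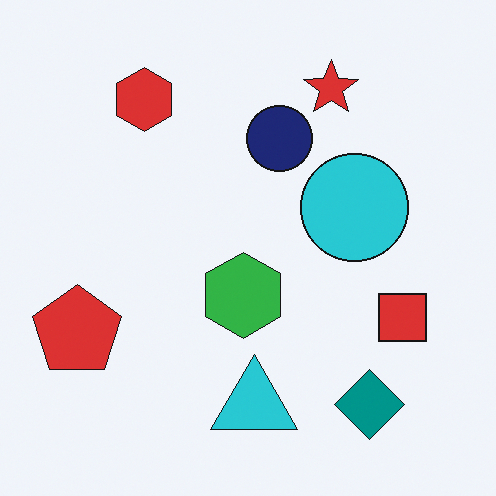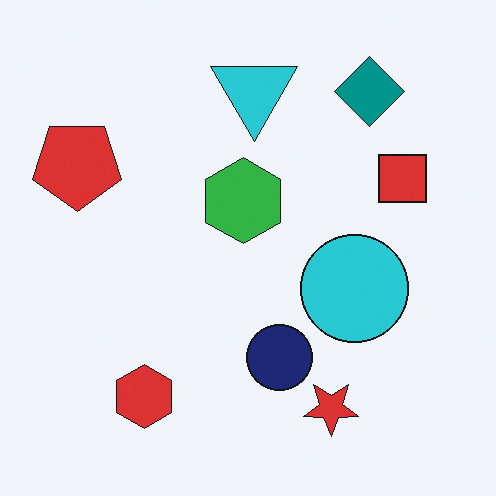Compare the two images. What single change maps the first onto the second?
It was flipped vertically (top ↔ bottom).

The red star is in the top-right of the first image and the bottom-right of the second — shapes on opposite sides of the horizontal midline have swapped in a mirror flip.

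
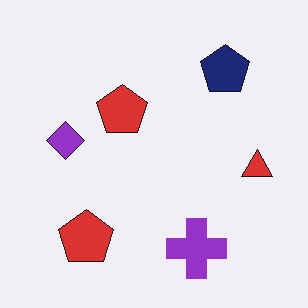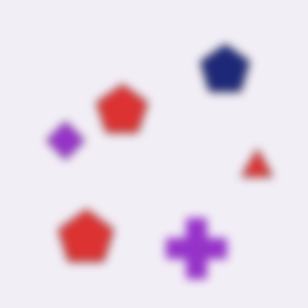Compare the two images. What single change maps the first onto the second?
Moderately blurred.

Shape edges and outlines are uniformly softened across the whole image.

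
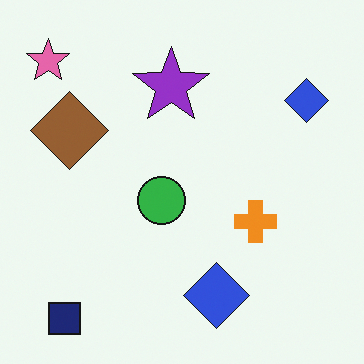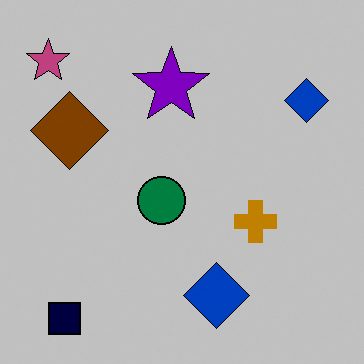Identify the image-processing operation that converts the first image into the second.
Aggressively posterized.

Each flat color has snapped to a coarser quantized level — most visibly, the near-white background has dropped to a flat grey.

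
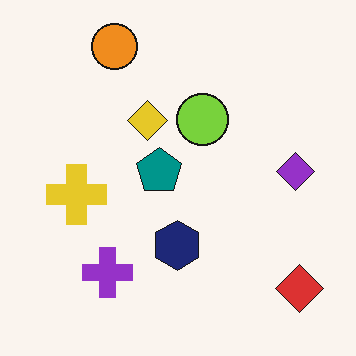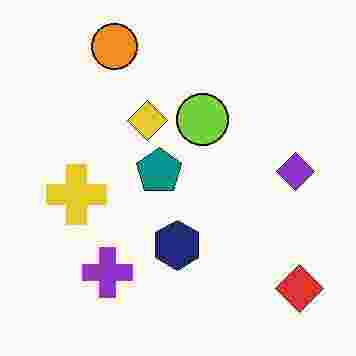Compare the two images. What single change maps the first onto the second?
The second image is the first degraded with heavy JPEG compression.

Blocky 8×8 compression artifacts appear around shape edges and the flat background shows ringing — characteristic JPEG degradation.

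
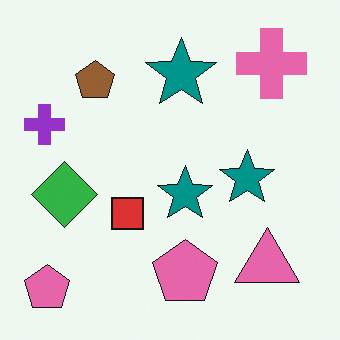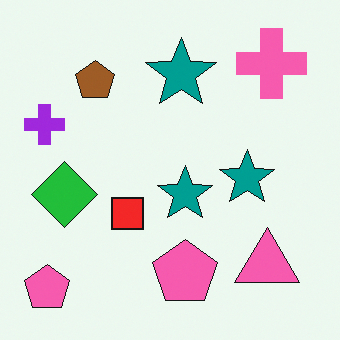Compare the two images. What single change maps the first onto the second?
The transformation is: slightly oversaturated.

All colors are more vivid — a global saturation change.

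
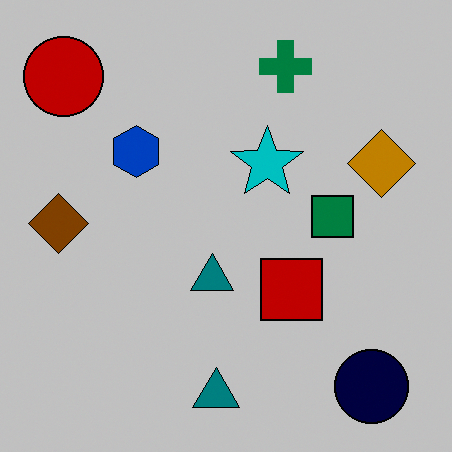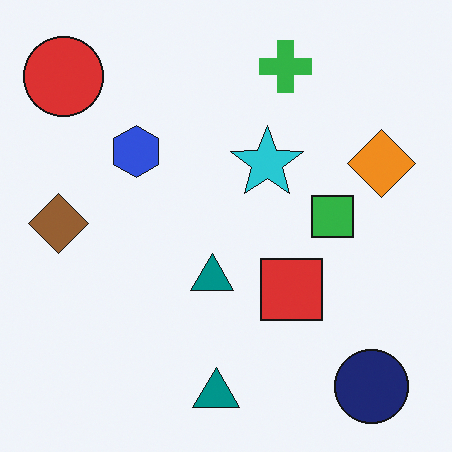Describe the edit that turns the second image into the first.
The image was aggressively posterized.

Each flat color has snapped to a coarser quantized level — most visibly, the near-white background has dropped to a flat grey.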